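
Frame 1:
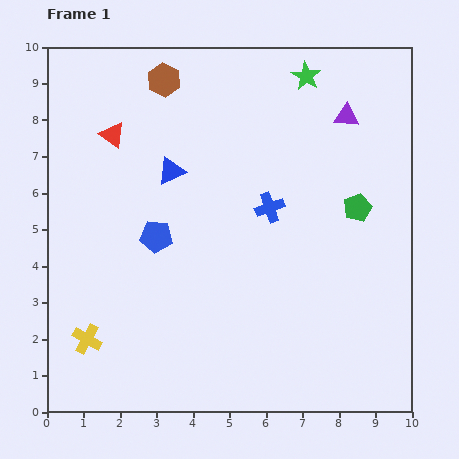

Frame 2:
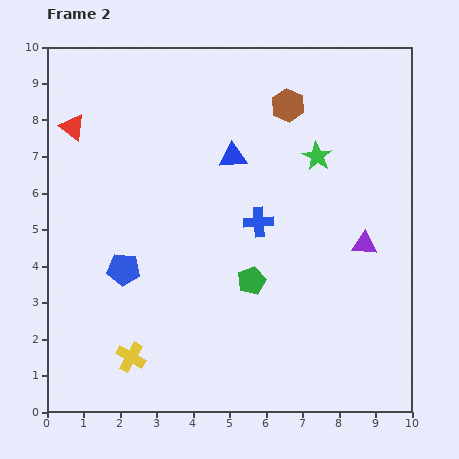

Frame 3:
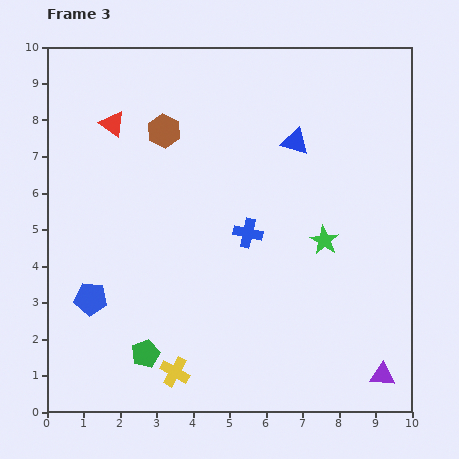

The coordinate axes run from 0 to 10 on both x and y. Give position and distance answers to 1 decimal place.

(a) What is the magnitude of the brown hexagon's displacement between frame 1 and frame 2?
3.5

The brown hexagon moved from (3.2, 9.1) to (6.6, 8.4), a distance of √(3.4² + 0.7²) ≈ 3.5.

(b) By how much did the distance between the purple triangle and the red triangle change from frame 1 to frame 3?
+3.7

Distance in frame 1: 6.4. Distance in frame 3: 10.1.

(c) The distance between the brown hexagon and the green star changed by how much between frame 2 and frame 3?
+3.7

Distance in frame 2: 1.6. Distance in frame 3: 5.3.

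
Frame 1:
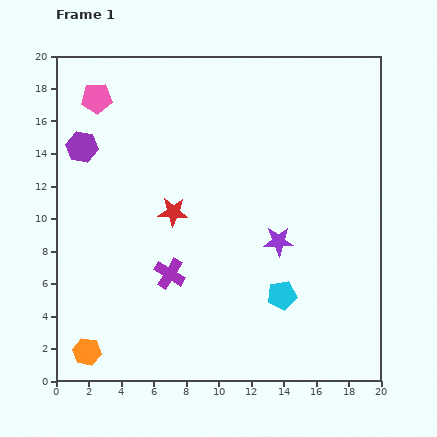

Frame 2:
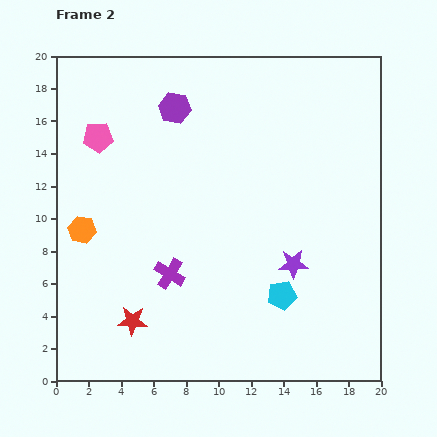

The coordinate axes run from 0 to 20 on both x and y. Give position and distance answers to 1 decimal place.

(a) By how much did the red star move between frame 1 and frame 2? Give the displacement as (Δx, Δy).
(-2.5, -6.7)

The red star was at (7.2, 10.4) in frame 1 and (4.7, 3.7) in frame 2.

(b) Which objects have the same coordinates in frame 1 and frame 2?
the purple cross, the cyan pentagon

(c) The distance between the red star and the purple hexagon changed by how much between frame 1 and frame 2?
+6.5

Distance in frame 1: 6.9. Distance in frame 2: 13.4.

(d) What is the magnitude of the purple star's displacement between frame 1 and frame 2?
1.7

The purple star moved from (13.7, 8.6) to (14.6, 7.2), a distance of √(0.9² + 1.4²) ≈ 1.7.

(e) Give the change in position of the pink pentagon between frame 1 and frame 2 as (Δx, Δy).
(0.1, -2.4)

The pink pentagon was at (2.5, 17.4) in frame 1 and (2.6, 15.0) in frame 2.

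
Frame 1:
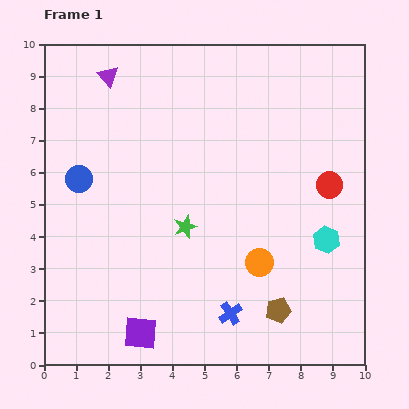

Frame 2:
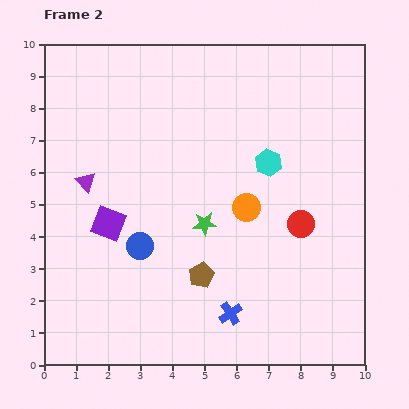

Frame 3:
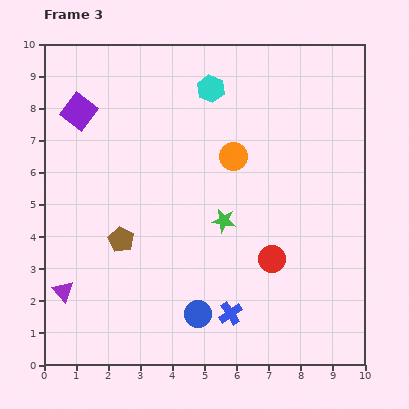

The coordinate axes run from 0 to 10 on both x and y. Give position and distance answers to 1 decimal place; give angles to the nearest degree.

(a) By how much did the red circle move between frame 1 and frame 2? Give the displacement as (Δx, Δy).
(-0.9, -1.2)

The red circle was at (8.9, 5.6) in frame 1 and (8.0, 4.4) in frame 2.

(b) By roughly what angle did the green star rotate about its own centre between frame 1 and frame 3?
30° clockwise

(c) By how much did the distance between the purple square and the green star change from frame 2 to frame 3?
+2.6

Distance in frame 2: 3.0. Distance in frame 3: 5.6.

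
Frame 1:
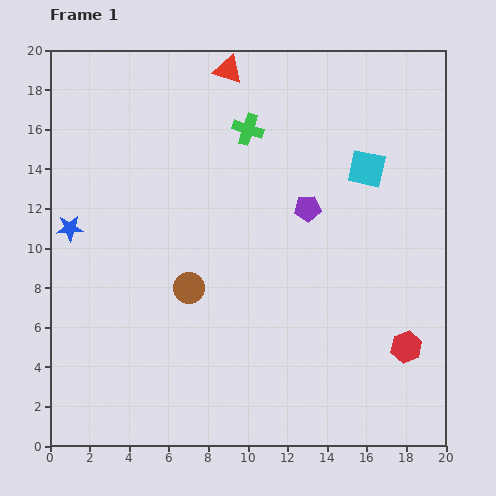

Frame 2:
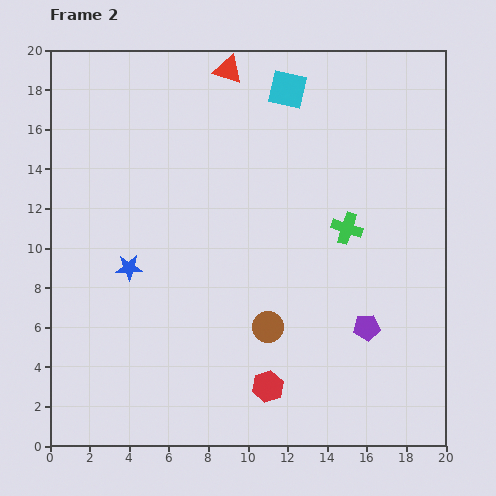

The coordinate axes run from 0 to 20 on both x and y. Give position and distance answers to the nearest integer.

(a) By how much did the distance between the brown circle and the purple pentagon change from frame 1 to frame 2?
-2

Distance in frame 1: 7. Distance in frame 2: 5.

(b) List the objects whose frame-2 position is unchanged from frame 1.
the red triangle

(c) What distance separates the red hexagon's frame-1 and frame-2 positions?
7

The red hexagon moved from (18, 5) to (11, 3), a distance of √(7² + 2²) ≈ 7.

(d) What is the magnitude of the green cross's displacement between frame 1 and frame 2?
7

The green cross moved from (10, 16) to (15, 11), a distance of √(5² + 5²) ≈ 7.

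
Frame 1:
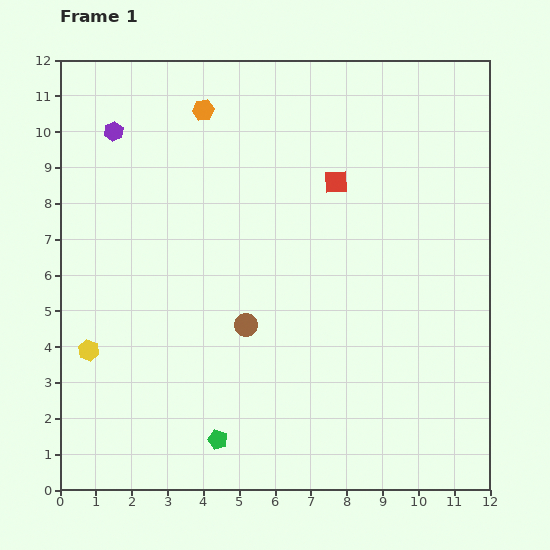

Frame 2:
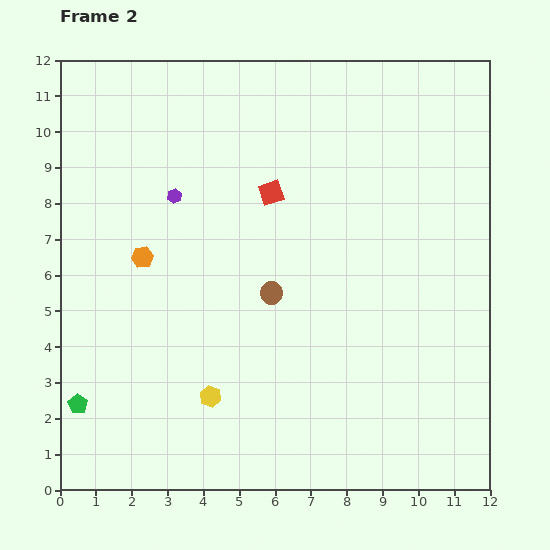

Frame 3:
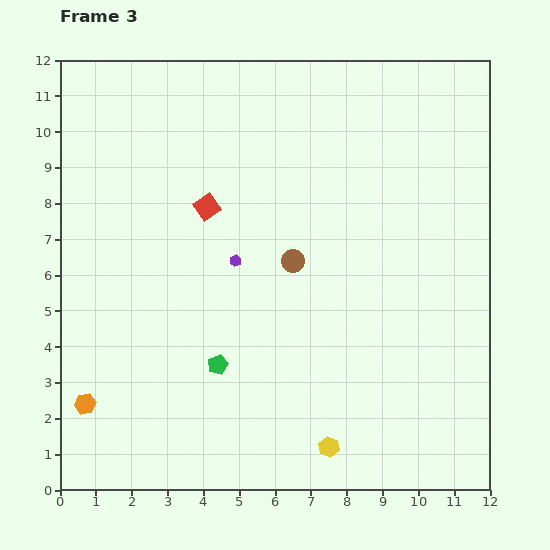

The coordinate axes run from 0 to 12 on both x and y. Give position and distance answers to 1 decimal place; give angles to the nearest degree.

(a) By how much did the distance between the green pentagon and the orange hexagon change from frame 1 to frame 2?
-4.7

Distance in frame 1: 9.2. Distance in frame 2: 4.5.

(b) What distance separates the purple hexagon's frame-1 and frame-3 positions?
5.0

The purple hexagon moved from (1.5, 10.0) to (4.9, 6.4), a distance of √(3.4² + 3.6²) ≈ 5.0.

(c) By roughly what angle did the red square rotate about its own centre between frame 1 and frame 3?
31° counter-clockwise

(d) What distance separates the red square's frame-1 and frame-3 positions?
3.7

The red square moved from (7.7, 8.6) to (4.1, 7.9), a distance of √(3.6² + 0.7²) ≈ 3.7.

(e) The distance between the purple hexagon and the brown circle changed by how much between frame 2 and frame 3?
-2.2

Distance in frame 2: 3.8. Distance in frame 3: 1.6.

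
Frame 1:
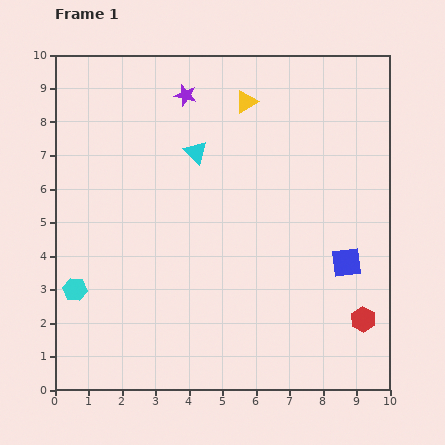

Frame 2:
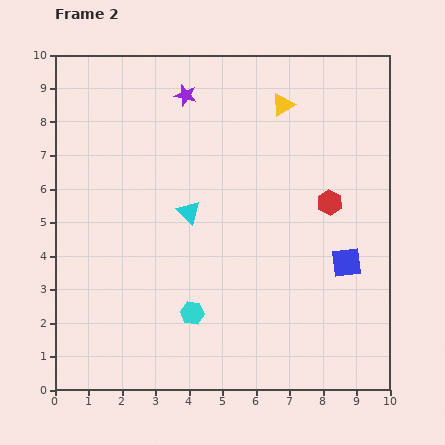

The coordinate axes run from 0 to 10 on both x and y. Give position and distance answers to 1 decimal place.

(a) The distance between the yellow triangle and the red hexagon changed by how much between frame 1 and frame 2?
-4.2

Distance in frame 1: 7.4. Distance in frame 2: 3.2.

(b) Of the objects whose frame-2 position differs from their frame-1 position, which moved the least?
the yellow triangle

(moved 1.1)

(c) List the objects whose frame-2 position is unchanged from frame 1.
the purple star, the blue square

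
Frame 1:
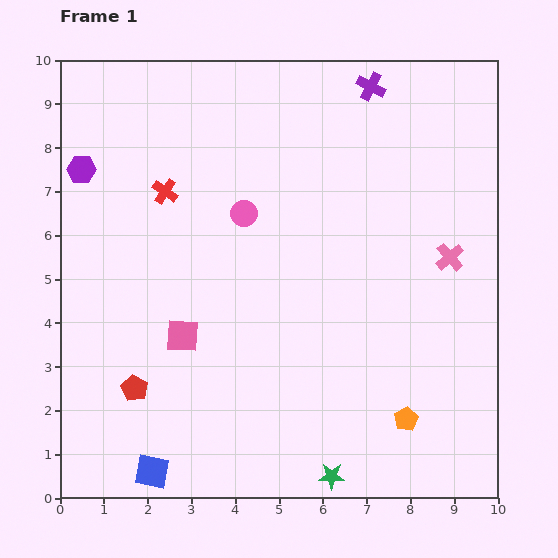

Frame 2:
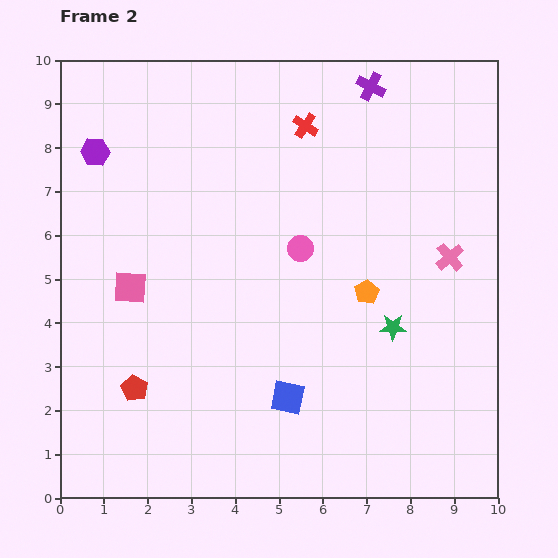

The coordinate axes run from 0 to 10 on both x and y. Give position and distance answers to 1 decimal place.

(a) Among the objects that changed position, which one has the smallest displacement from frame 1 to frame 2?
the purple hexagon

(moved 0.5)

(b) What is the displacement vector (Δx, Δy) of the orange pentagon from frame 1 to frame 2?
(-0.9, 2.9)

The orange pentagon was at (7.9, 1.8) in frame 1 and (7.0, 4.7) in frame 2.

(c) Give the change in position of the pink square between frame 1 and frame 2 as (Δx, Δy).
(-1.2, 1.1)

The pink square was at (2.8, 3.7) in frame 1 and (1.6, 4.8) in frame 2.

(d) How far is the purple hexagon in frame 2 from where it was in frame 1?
0.5

The purple hexagon moved from (0.5, 7.5) to (0.8, 7.9), a distance of √(0.3² + 0.4²) ≈ 0.5.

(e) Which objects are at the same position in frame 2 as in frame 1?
the pink cross, the red pentagon, the purple cross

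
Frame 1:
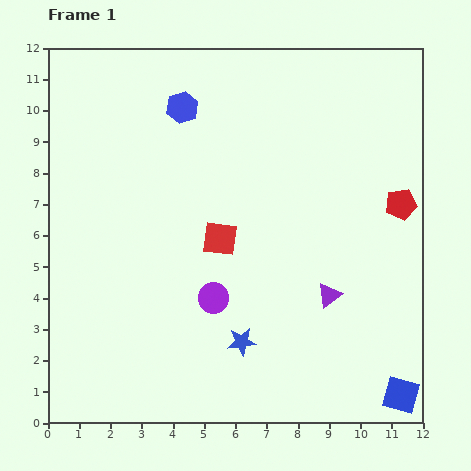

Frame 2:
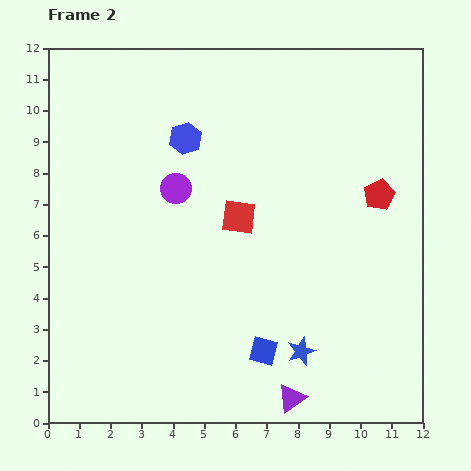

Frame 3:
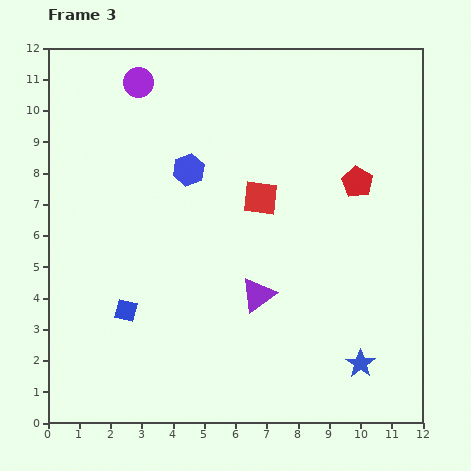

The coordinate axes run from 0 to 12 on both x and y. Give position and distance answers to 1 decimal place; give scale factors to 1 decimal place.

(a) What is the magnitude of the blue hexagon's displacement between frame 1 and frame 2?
1.0

The blue hexagon moved from (4.3, 10.1) to (4.4, 9.1), a distance of √(0.1² + 1.0²) ≈ 1.0.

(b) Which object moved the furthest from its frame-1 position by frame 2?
the blue square

(moved 4.6; next 3.7)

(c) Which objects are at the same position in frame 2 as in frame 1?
none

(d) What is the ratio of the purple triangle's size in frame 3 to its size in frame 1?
1.4×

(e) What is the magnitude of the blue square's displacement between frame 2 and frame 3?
4.6

The blue square moved from (6.9, 2.3) to (2.5, 3.6), a distance of √(4.4² + 1.3²) ≈ 4.6.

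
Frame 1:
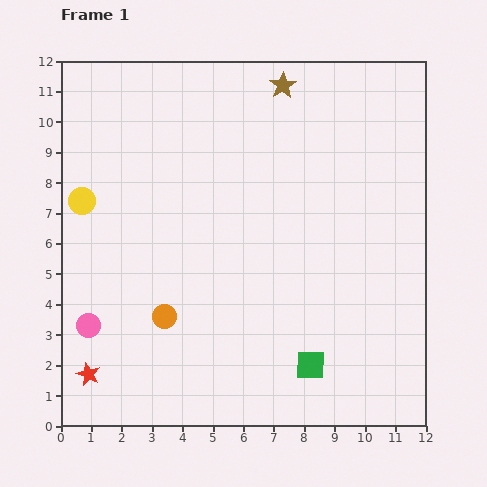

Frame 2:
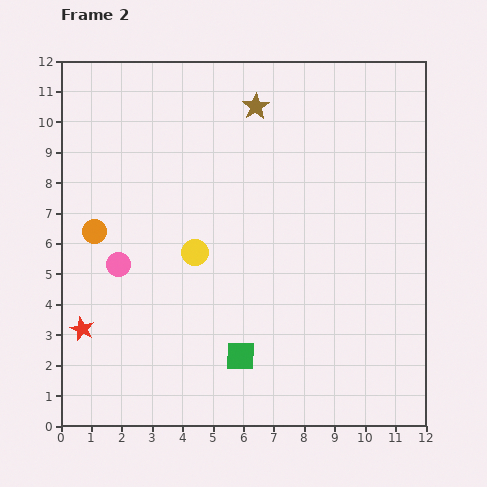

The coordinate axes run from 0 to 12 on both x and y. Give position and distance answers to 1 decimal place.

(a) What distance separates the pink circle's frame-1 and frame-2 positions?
2.2

The pink circle moved from (0.9, 3.3) to (1.9, 5.3), a distance of √(1.0² + 2.0²) ≈ 2.2.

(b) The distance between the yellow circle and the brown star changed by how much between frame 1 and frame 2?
-2.4

Distance in frame 1: 7.6. Distance in frame 2: 5.2.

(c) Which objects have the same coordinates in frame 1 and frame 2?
none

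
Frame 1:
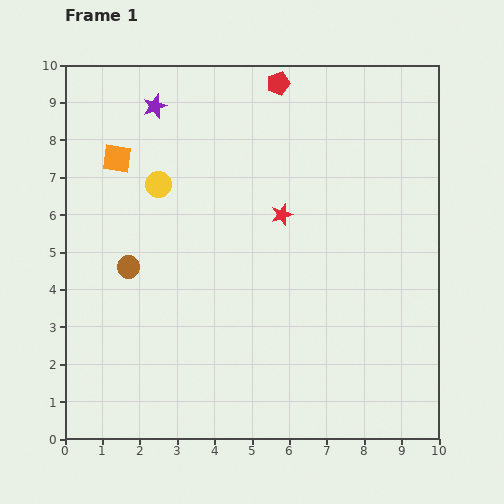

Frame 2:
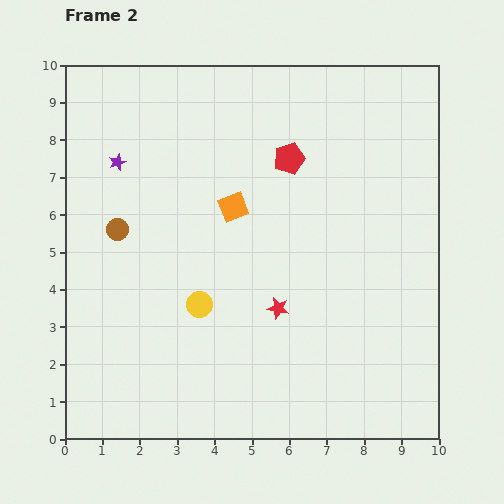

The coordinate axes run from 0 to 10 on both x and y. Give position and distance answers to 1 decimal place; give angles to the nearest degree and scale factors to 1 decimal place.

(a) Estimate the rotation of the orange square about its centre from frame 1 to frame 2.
29° counter-clockwise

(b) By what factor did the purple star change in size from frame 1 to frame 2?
0.7×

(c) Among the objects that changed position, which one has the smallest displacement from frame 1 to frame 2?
the brown circle

(moved 1.0)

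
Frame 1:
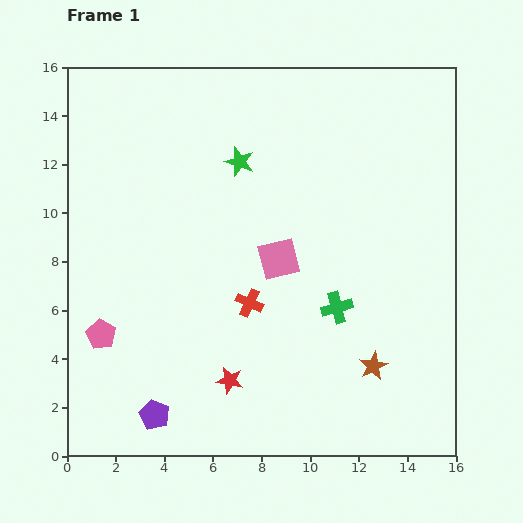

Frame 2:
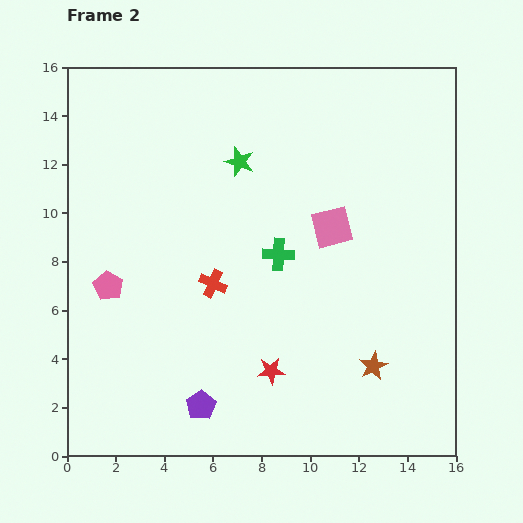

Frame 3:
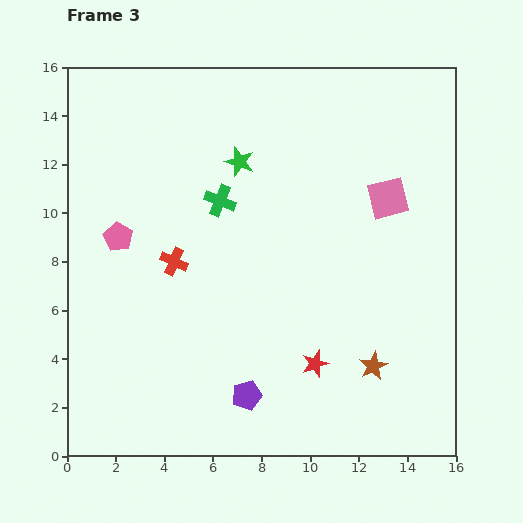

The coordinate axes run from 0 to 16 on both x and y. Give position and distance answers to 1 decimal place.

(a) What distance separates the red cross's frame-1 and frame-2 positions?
1.7

The red cross moved from (7.5, 6.3) to (6.0, 7.1), a distance of √(1.5² + 0.8²) ≈ 1.7.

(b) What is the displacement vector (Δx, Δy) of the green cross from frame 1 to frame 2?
(-2.4, 2.2)

The green cross was at (11.1, 6.1) in frame 1 and (8.7, 8.3) in frame 2.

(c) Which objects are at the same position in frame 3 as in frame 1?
the brown star, the green star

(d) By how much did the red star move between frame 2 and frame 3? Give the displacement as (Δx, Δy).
(1.8, 0.3)

The red star was at (8.4, 3.5) in frame 2 and (10.2, 3.8) in frame 3.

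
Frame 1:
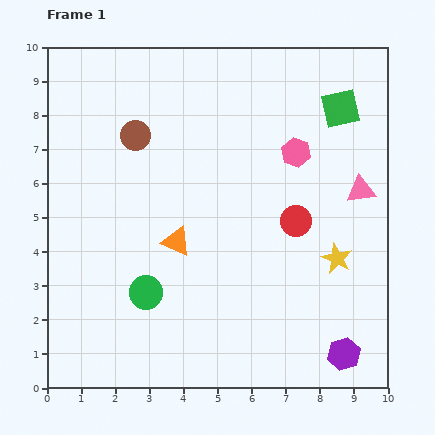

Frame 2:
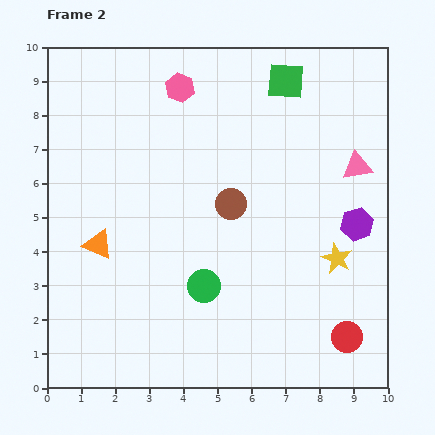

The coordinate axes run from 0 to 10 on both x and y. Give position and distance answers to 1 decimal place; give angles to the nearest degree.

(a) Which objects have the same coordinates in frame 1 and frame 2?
the yellow star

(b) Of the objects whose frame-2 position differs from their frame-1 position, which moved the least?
the pink triangle

(moved 0.7)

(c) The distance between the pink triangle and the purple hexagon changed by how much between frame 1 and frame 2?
-3.1

Distance in frame 1: 4.8. Distance in frame 2: 1.7.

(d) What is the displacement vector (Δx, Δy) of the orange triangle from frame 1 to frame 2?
(-2.3, -0.1)

The orange triangle was at (3.8, 4.3) in frame 1 and (1.5, 4.2) in frame 2.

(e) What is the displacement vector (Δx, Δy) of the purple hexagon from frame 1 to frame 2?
(0.4, 3.8)

The purple hexagon was at (8.7, 1.0) in frame 1 and (9.1, 4.8) in frame 2.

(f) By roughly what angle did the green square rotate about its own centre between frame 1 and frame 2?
17° clockwise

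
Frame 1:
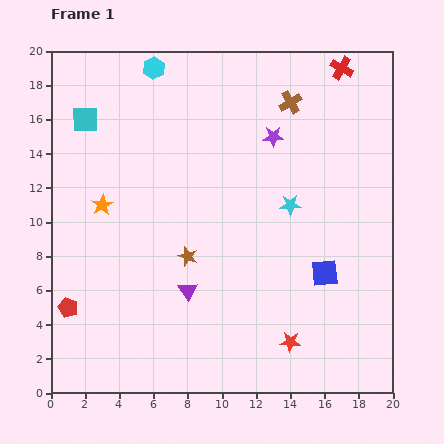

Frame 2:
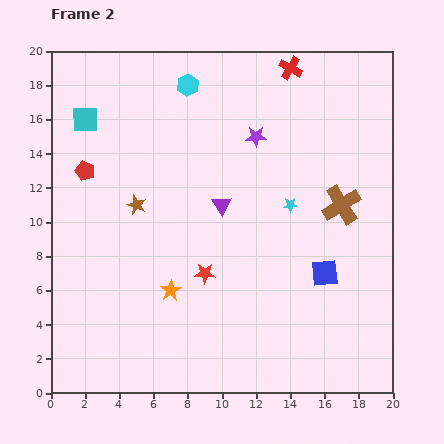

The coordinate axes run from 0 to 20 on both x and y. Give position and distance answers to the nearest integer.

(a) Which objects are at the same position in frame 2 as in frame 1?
the blue square, the cyan square, the cyan star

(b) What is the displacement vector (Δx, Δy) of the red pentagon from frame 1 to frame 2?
(1, 8)

The red pentagon was at (1, 5) in frame 1 and (2, 13) in frame 2.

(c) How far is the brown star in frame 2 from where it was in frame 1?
4

The brown star moved from (8, 8) to (5, 11), a distance of √(3² + 3²) ≈ 4.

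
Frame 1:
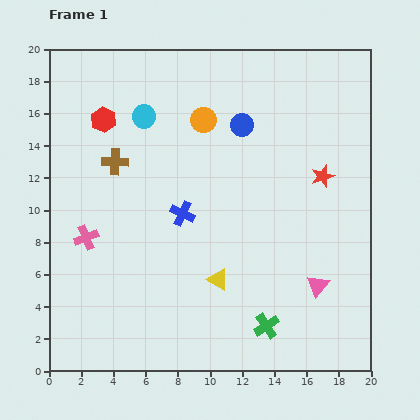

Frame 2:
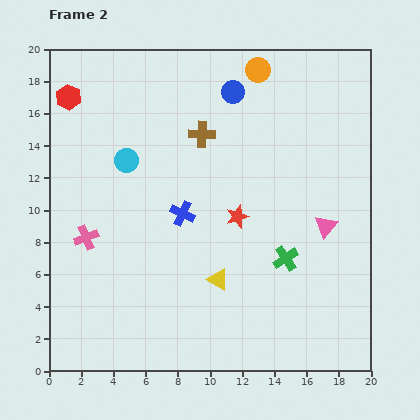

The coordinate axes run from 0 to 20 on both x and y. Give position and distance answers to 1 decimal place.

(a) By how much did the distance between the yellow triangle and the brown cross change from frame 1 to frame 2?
-0.6

Distance in frame 1: 9.7. Distance in frame 2: 9.1.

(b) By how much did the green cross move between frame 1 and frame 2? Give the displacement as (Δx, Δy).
(1.2, 4.2)

The green cross was at (13.5, 2.8) in frame 1 and (14.7, 7.0) in frame 2.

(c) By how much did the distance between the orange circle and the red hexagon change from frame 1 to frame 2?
+5.7

Distance in frame 1: 6.2. Distance in frame 2: 11.9.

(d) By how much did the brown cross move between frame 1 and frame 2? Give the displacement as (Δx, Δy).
(5.4, 1.7)

The brown cross was at (4.1, 13.0) in frame 1 and (9.5, 14.7) in frame 2.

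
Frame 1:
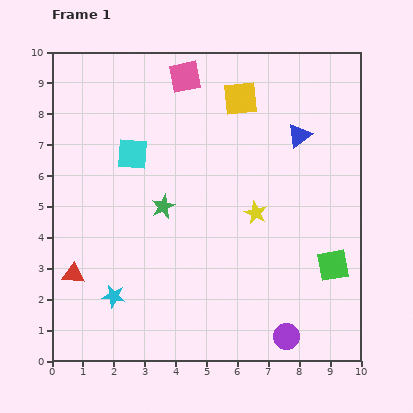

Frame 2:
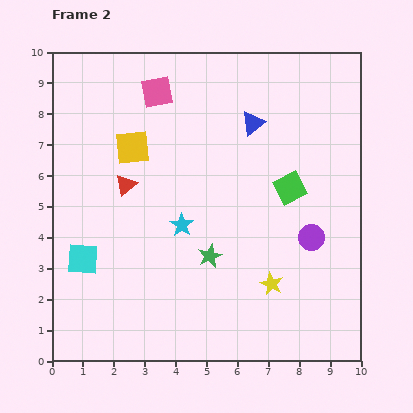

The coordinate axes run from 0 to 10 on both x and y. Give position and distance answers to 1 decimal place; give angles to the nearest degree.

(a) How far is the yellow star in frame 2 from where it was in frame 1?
2.4

The yellow star moved from (6.6, 4.8) to (7.1, 2.5), a distance of √(0.5² + 2.3²) ≈ 2.4.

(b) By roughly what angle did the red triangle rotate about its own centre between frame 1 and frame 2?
47° counter-clockwise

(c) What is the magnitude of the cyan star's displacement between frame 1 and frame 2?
3.2

The cyan star moved from (2.0, 2.1) to (4.2, 4.4), a distance of √(2.2² + 2.3²) ≈ 3.2.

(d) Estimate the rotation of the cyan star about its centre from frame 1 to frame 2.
25° clockwise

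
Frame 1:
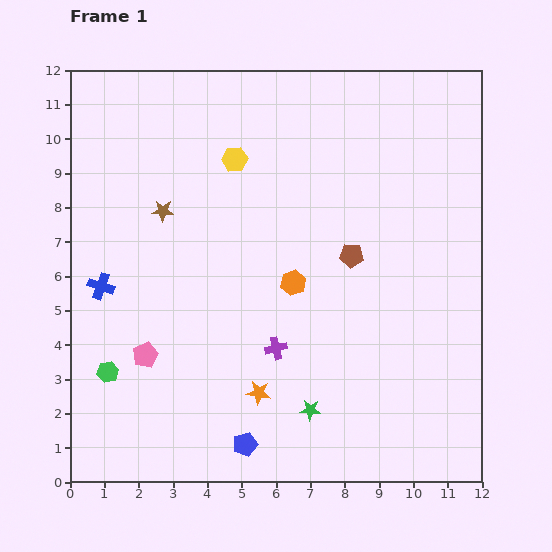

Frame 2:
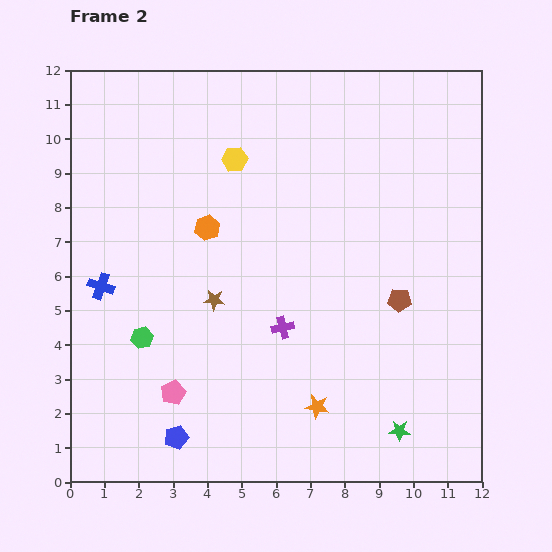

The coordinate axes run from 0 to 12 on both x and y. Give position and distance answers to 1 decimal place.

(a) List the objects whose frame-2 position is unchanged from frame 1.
the yellow hexagon, the blue cross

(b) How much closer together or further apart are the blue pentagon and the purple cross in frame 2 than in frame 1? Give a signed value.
+1.6

Distance in frame 1: 2.9. Distance in frame 2: 4.5.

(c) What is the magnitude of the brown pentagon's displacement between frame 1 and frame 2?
1.9

The brown pentagon moved from (8.2, 6.6) to (9.6, 5.3), a distance of √(1.4² + 1.3²) ≈ 1.9.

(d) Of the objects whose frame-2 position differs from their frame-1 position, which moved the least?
the purple cross

(moved 0.6)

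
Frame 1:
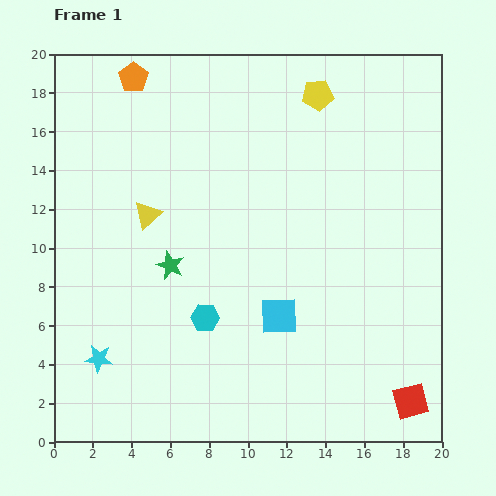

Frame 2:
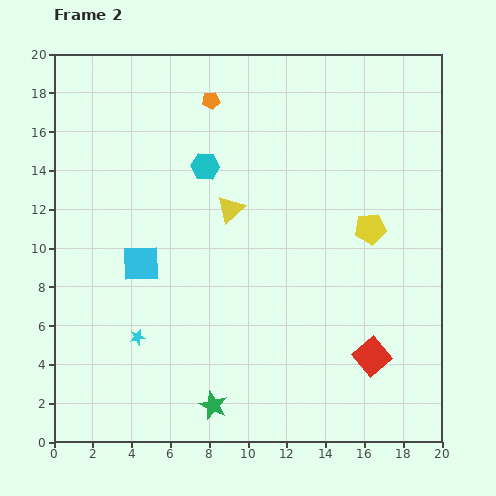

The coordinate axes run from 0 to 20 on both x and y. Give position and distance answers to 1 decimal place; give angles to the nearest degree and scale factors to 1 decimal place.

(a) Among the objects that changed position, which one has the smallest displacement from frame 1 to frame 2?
the cyan star

(moved 2.3)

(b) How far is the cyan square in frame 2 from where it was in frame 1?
7.6

The cyan square moved from (11.6, 6.5) to (4.5, 9.2), a distance of √(7.1² + 2.7²) ≈ 7.6.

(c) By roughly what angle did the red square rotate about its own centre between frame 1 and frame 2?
26° counter-clockwise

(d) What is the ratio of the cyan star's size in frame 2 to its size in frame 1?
0.6×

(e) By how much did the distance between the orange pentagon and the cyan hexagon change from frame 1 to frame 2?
-9.5

Distance in frame 1: 12.9. Distance in frame 2: 3.4.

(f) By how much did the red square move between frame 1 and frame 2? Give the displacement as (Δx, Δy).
(-2.0, 2.3)

The red square was at (18.4, 2.1) in frame 1 and (16.4, 4.4) in frame 2.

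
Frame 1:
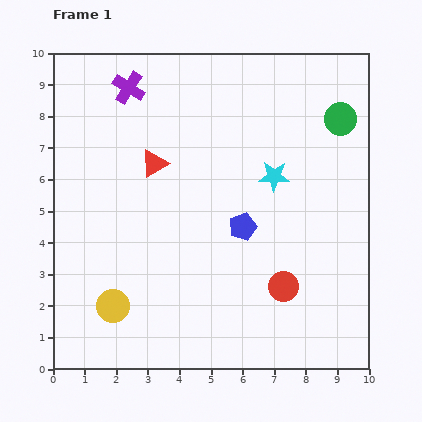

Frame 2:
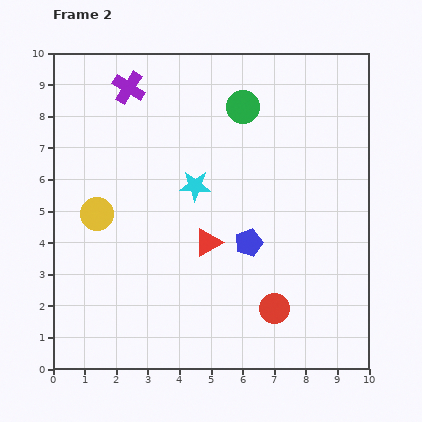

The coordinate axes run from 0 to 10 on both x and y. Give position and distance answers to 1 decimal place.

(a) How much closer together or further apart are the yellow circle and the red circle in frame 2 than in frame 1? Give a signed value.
+1.0

Distance in frame 1: 5.4. Distance in frame 2: 6.4.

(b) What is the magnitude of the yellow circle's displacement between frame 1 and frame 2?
2.9

The yellow circle moved from (1.9, 2.0) to (1.4, 4.9), a distance of √(0.5² + 2.9²) ≈ 2.9.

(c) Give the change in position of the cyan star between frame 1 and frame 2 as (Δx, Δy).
(-2.5, -0.3)

The cyan star was at (7.0, 6.1) in frame 1 and (4.5, 5.8) in frame 2.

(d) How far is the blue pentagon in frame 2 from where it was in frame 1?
0.5

The blue pentagon moved from (6.0, 4.5) to (6.2, 4.0), a distance of √(0.2² + 0.5²) ≈ 0.5.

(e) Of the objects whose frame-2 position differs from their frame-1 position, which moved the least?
the blue pentagon

(moved 0.5)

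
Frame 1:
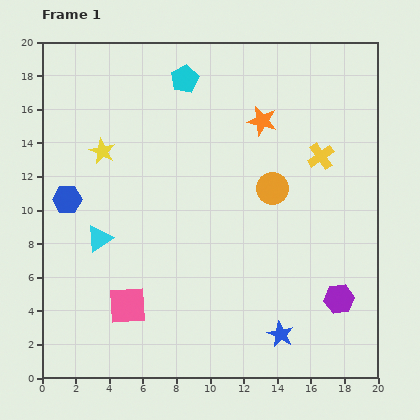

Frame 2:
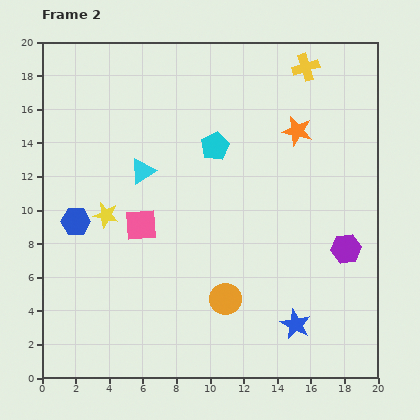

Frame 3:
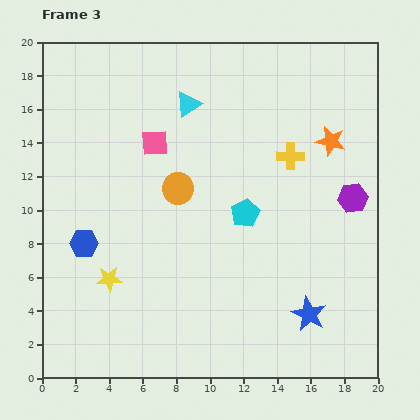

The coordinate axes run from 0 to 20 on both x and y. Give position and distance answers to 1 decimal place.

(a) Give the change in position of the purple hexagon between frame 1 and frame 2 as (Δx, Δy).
(0.4, 3.0)

The purple hexagon was at (17.7, 4.7) in frame 1 and (18.1, 7.7) in frame 2.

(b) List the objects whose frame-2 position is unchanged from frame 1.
none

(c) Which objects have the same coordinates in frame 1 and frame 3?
none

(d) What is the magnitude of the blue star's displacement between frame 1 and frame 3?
2.1

The blue star moved from (14.2, 2.6) to (15.9, 3.8), a distance of √(1.7² + 1.2²) ≈ 2.1.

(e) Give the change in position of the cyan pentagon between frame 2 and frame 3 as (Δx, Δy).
(1.8, -4.0)

The cyan pentagon was at (10.3, 13.8) in frame 2 and (12.1, 9.8) in frame 3.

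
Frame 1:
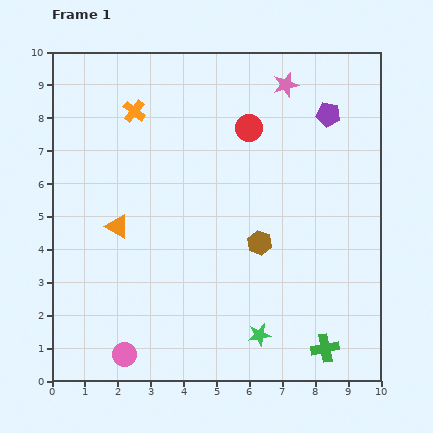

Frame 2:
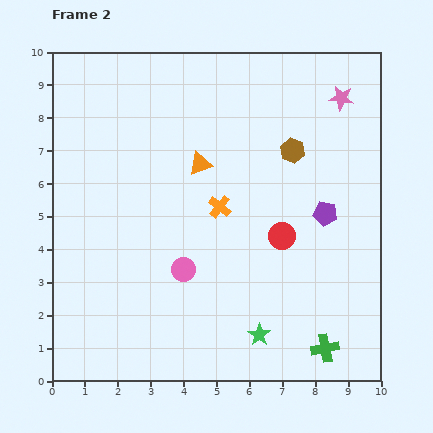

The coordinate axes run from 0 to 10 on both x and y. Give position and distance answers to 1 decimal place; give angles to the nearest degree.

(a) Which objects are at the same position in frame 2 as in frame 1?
the green cross, the green star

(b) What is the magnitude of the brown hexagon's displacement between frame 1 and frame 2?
3.0

The brown hexagon moved from (6.3, 4.2) to (7.3, 7.0), a distance of √(1.0² + 2.8²) ≈ 3.0.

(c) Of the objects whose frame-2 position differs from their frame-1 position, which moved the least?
the pink star

(moved 1.7)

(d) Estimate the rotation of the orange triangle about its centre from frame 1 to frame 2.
50° counter-clockwise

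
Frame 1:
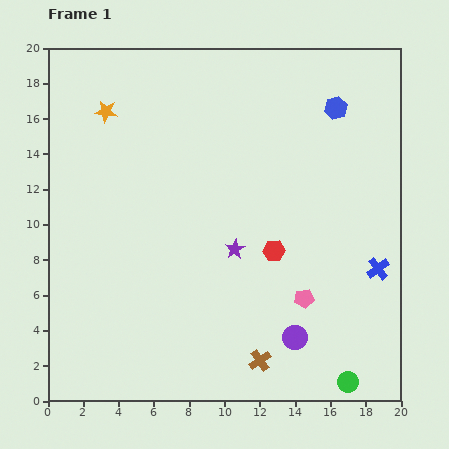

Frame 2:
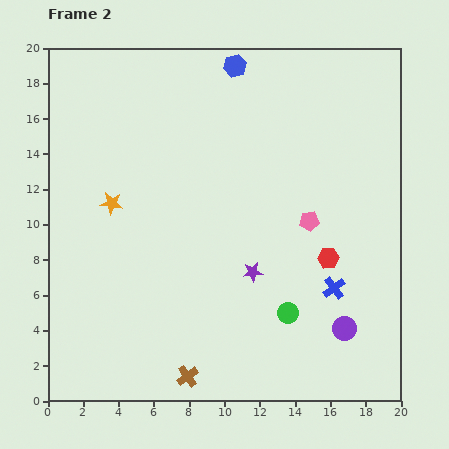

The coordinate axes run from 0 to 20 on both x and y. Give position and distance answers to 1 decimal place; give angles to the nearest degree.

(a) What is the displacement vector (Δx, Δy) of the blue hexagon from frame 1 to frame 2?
(-5.7, 2.4)

The blue hexagon was at (16.3, 16.6) in frame 1 and (10.6, 19.0) in frame 2.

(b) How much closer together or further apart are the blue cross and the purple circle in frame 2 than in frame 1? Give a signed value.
-3.7

Distance in frame 1: 6.1. Distance in frame 2: 2.4.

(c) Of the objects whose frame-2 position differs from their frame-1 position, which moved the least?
the purple star

(moved 1.6)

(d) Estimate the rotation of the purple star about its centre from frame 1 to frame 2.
24° clockwise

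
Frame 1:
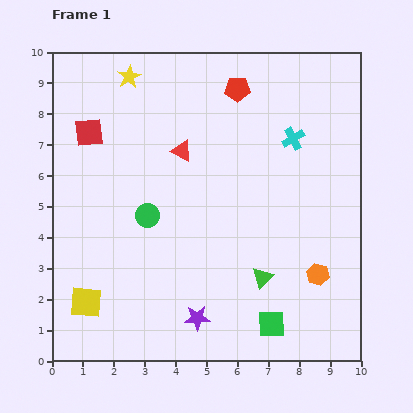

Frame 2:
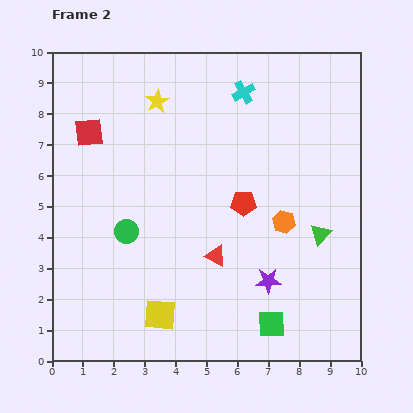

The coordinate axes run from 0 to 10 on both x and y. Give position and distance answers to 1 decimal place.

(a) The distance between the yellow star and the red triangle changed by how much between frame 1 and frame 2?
+2.4

Distance in frame 1: 2.9. Distance in frame 2: 5.3.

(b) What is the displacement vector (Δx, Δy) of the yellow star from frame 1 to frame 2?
(0.9, -0.8)

The yellow star was at (2.5, 9.2) in frame 1 and (3.4, 8.4) in frame 2.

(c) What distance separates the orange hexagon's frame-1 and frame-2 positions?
2.0

The orange hexagon moved from (8.6, 2.8) to (7.5, 4.5), a distance of √(1.1² + 1.7²) ≈ 2.0.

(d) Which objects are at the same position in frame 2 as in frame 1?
the green square, the red square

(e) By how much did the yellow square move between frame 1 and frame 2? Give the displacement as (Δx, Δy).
(2.4, -0.4)

The yellow square was at (1.1, 1.9) in frame 1 and (3.5, 1.5) in frame 2.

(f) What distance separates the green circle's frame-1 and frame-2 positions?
0.9

The green circle moved from (3.1, 4.7) to (2.4, 4.2), a distance of √(0.7² + 0.5²) ≈ 0.9.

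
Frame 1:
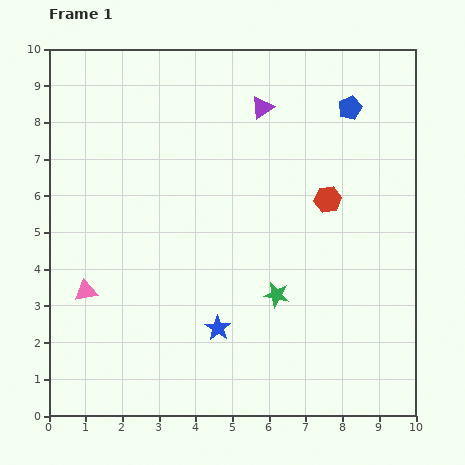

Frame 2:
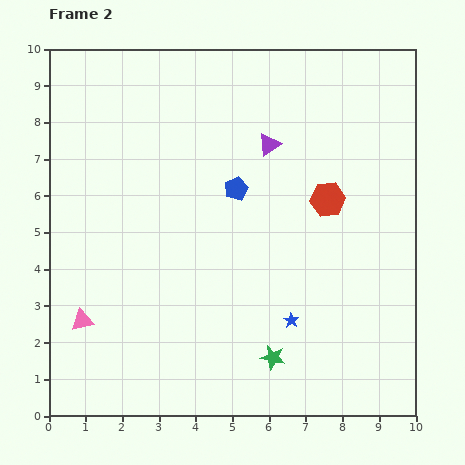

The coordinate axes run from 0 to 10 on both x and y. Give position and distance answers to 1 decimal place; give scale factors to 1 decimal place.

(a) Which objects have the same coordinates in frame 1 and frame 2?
the red hexagon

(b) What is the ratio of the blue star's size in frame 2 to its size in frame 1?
0.6×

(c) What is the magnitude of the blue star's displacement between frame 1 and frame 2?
2.0

The blue star moved from (4.6, 2.4) to (6.6, 2.6), a distance of √(2.0² + 0.2²) ≈ 2.0.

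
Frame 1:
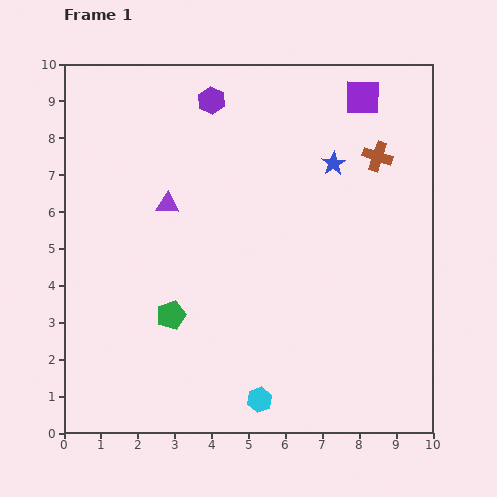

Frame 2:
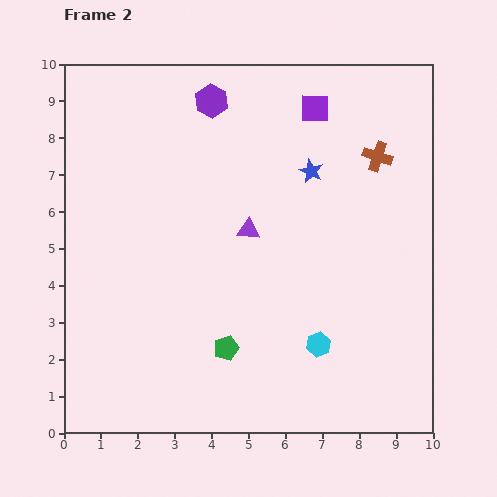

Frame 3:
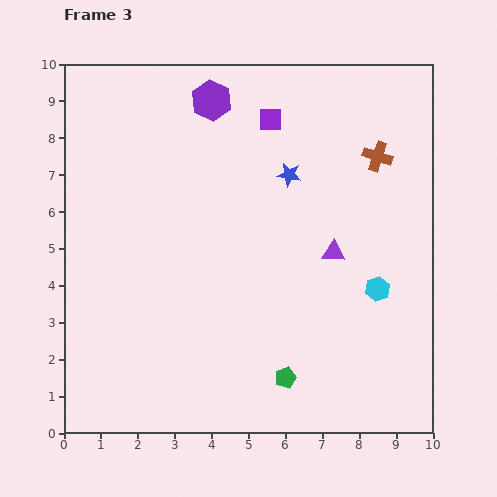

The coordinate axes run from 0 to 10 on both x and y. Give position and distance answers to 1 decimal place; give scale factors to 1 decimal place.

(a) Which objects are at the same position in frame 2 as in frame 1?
the purple hexagon, the brown cross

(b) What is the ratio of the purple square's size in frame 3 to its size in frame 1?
0.7×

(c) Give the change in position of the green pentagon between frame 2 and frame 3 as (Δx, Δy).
(1.6, -0.8)

The green pentagon was at (4.4, 2.3) in frame 2 and (6.0, 1.5) in frame 3.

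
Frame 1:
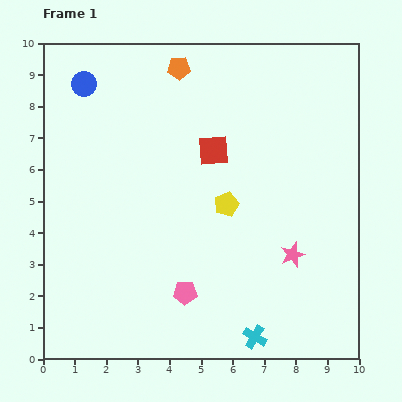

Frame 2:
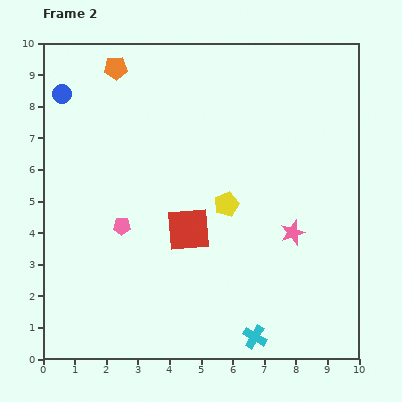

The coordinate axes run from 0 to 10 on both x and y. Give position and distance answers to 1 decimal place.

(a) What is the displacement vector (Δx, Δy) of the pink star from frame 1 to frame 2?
(0.0, 0.7)

The pink star was at (7.9, 3.3) in frame 1 and (7.9, 4.0) in frame 2.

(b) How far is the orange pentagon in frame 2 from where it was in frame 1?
2.0

The orange pentagon moved from (4.3, 9.2) to (2.3, 9.2), a distance of √(2.0² + 0.0²) ≈ 2.0.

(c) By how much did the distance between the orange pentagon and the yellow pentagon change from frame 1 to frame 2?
+0.9

Distance in frame 1: 4.6. Distance in frame 2: 5.5.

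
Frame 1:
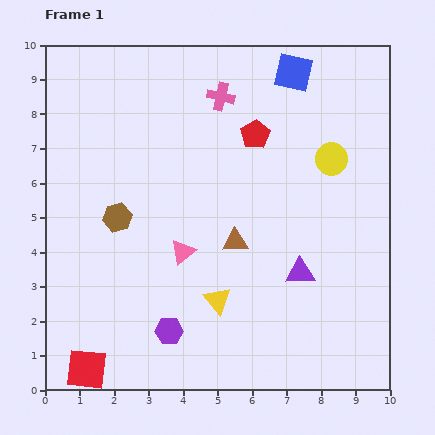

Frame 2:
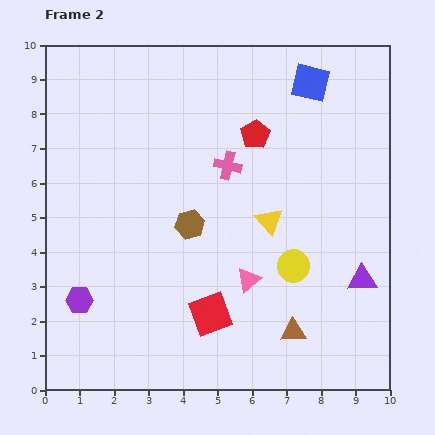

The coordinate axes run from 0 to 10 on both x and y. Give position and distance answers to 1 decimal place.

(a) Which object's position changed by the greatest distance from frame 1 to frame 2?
the red square

(moved 3.9; next 3.3)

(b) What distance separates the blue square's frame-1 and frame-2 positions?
0.6

The blue square moved from (7.2, 9.2) to (7.7, 8.9), a distance of √(0.5² + 0.3²) ≈ 0.6.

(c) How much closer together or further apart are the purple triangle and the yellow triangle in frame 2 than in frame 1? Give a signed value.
+0.7

Distance in frame 1: 2.5. Distance in frame 2: 3.2.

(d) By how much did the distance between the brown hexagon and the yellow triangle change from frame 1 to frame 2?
-1.5

Distance in frame 1: 3.8. Distance in frame 2: 2.3.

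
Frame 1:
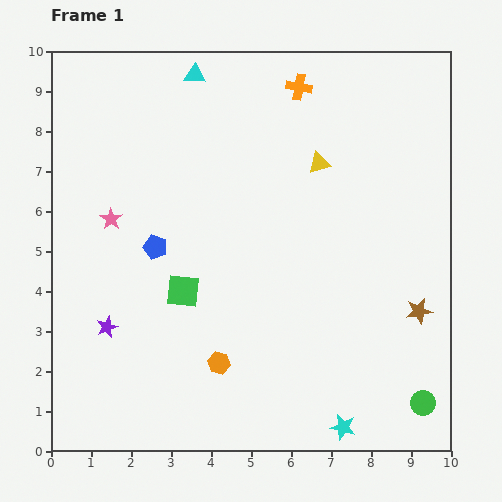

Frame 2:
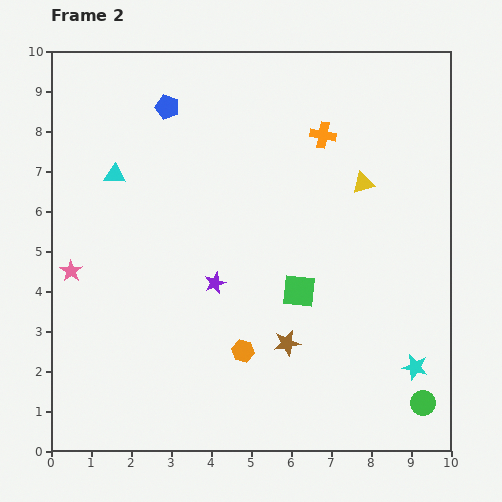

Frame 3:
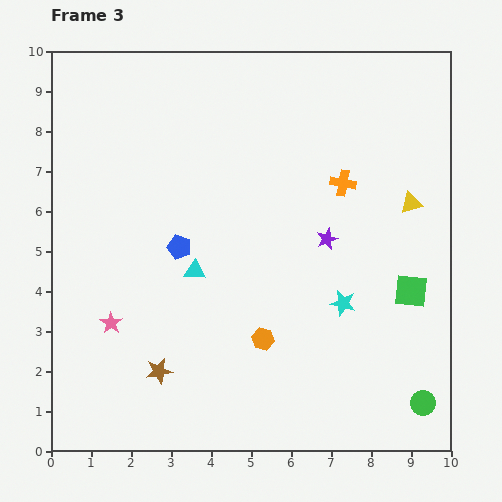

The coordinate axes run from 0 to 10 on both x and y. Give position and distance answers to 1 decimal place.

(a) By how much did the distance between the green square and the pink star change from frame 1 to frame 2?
+3.2

Distance in frame 1: 2.5. Distance in frame 2: 5.7.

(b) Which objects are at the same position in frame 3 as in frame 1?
the green circle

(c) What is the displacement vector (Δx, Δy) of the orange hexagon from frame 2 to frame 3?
(0.5, 0.3)

The orange hexagon was at (4.8, 2.5) in frame 2 and (5.3, 2.8) in frame 3.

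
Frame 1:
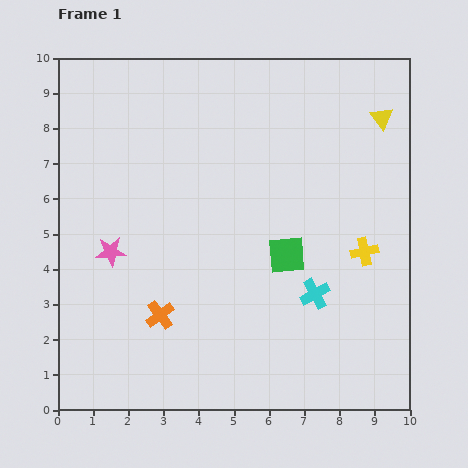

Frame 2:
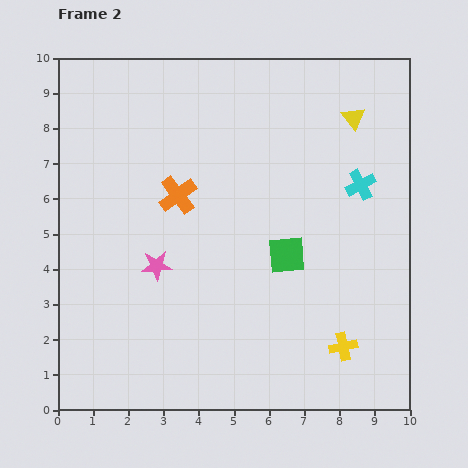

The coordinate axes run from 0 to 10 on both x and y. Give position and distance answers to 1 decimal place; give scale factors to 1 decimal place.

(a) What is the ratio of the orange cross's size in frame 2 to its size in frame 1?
1.3×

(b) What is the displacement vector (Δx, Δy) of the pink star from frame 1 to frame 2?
(1.3, -0.4)

The pink star was at (1.5, 4.5) in frame 1 and (2.8, 4.1) in frame 2.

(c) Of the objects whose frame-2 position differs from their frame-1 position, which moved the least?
the yellow triangle

(moved 0.8)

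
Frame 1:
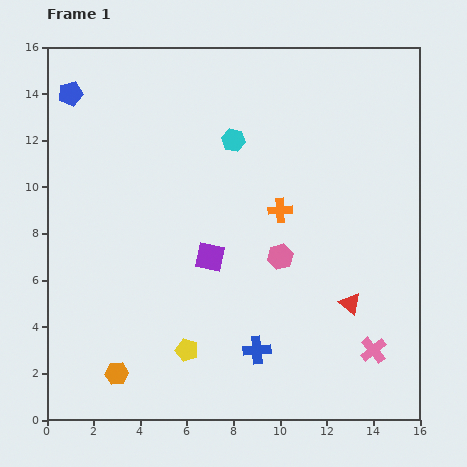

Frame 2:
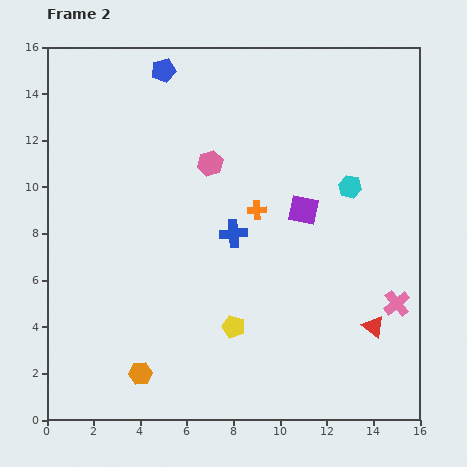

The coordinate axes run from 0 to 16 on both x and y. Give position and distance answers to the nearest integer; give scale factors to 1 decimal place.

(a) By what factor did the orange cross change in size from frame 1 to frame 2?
0.8×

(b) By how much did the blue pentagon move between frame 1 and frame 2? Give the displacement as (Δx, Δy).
(4, 1)

The blue pentagon was at (1, 14) in frame 1 and (5, 15) in frame 2.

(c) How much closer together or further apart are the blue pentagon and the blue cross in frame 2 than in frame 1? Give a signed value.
-6

Distance in frame 1: 14. Distance in frame 2: 8.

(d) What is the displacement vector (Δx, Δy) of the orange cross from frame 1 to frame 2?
(-1, 0)

The orange cross was at (10, 9) in frame 1 and (9, 9) in frame 2.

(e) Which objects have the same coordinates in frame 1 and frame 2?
none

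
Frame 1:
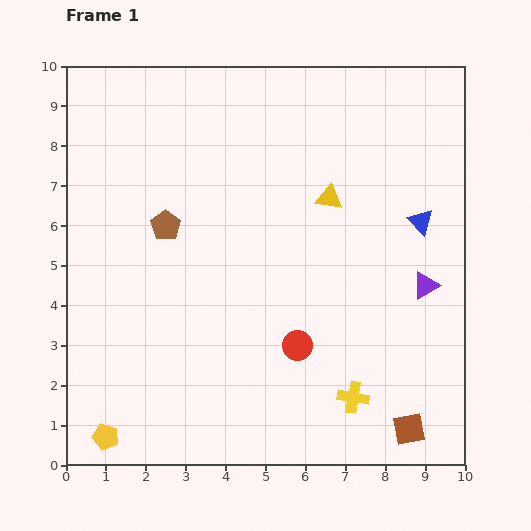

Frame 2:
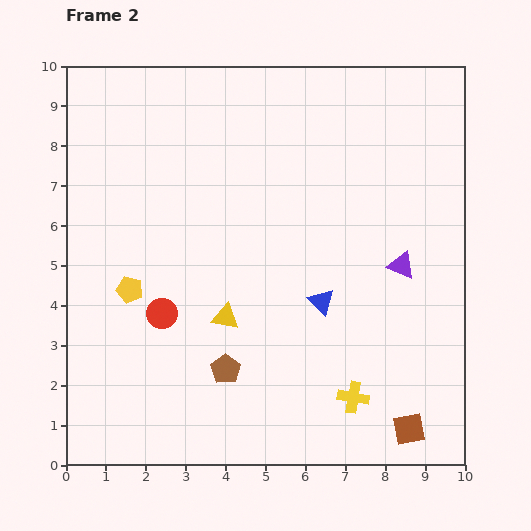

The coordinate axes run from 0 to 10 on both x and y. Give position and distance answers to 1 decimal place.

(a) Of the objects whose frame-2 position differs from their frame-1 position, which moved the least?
the purple triangle

(moved 0.8)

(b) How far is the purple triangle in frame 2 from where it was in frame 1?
0.8

The purple triangle moved from (9.0, 4.5) to (8.4, 5.0), a distance of √(0.6² + 0.5²) ≈ 0.8.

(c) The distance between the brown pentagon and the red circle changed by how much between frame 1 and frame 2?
-2.4

Distance in frame 1: 4.5. Distance in frame 2: 2.1.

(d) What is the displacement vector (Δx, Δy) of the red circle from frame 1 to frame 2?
(-3.4, 0.8)

The red circle was at (5.8, 3.0) in frame 1 and (2.4, 3.8) in frame 2.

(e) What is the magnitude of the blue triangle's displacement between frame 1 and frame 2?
3.2

The blue triangle moved from (8.9, 6.1) to (6.4, 4.1), a distance of √(2.5² + 2.0²) ≈ 3.2.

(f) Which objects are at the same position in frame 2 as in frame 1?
the yellow cross, the brown square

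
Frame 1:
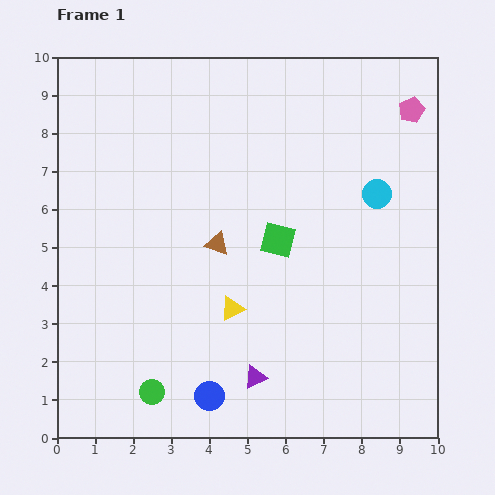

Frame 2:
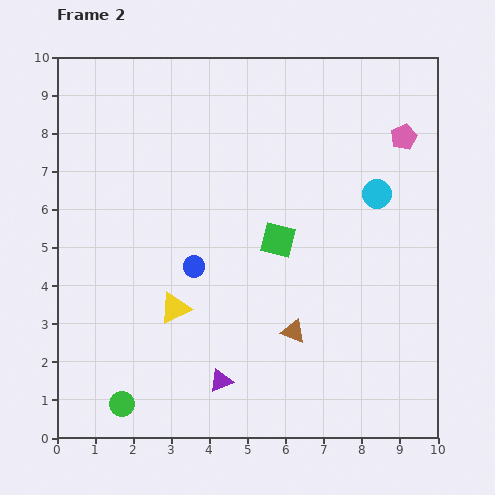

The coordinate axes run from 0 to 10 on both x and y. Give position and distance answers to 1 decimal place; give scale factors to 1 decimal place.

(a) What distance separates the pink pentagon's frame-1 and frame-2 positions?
0.7

The pink pentagon moved from (9.3, 8.6) to (9.1, 7.9), a distance of √(0.2² + 0.7²) ≈ 0.7.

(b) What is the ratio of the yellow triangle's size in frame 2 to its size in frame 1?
1.3×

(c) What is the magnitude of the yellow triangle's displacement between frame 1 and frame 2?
1.5

The yellow triangle moved from (4.6, 3.4) to (3.1, 3.4), a distance of √(1.5² + 0.0²) ≈ 1.5.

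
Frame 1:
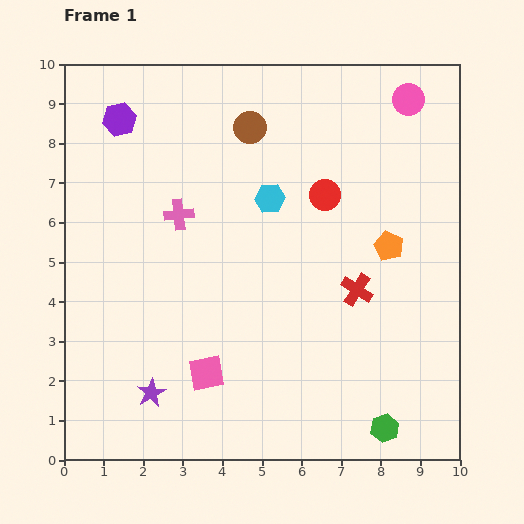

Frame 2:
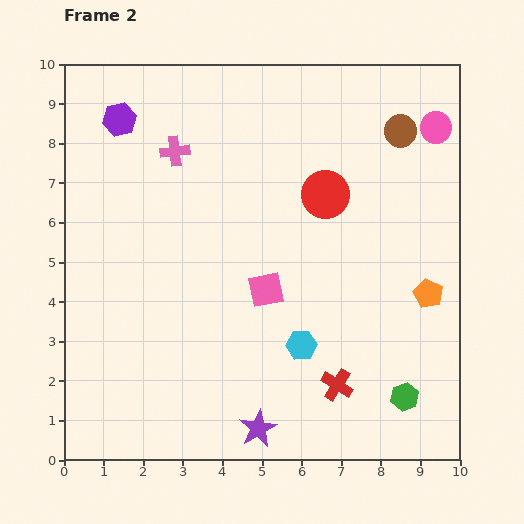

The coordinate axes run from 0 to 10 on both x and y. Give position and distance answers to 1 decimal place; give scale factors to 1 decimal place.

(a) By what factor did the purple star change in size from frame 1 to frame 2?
1.3×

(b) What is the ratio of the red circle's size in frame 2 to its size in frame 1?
1.6×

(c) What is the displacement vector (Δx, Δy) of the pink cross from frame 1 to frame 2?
(-0.1, 1.6)

The pink cross was at (2.9, 6.2) in frame 1 and (2.8, 7.8) in frame 2.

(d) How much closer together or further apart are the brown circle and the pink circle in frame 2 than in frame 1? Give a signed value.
-3.2

Distance in frame 1: 4.1. Distance in frame 2: 0.9.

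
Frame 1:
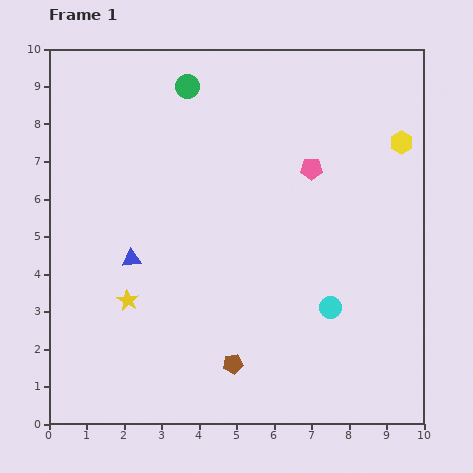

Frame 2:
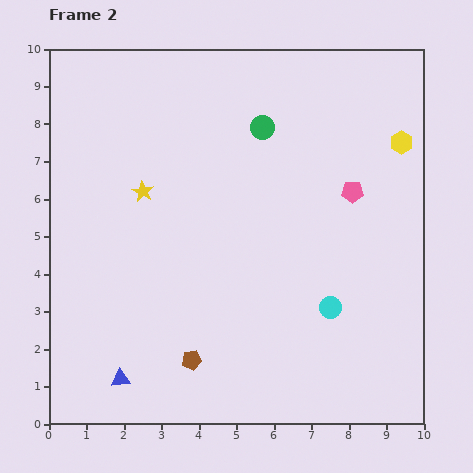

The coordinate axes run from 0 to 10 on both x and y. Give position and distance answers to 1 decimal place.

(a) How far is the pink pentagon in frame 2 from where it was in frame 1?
1.3

The pink pentagon moved from (7.0, 6.8) to (8.1, 6.2), a distance of √(1.1² + 0.6²) ≈ 1.3.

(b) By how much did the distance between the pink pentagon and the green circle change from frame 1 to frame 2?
-1.1

Distance in frame 1: 4.0. Distance in frame 2: 2.9.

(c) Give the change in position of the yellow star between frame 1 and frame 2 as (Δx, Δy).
(0.4, 2.9)

The yellow star was at (2.1, 3.3) in frame 1 and (2.5, 6.2) in frame 2.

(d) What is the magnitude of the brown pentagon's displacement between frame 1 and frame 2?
1.1

The brown pentagon moved from (4.9, 1.6) to (3.8, 1.7), a distance of √(1.1² + 0.1²) ≈ 1.1.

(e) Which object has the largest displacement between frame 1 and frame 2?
the blue triangle

(moved 3.2; next 2.9)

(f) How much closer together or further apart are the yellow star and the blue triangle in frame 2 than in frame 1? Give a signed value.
+3.9

Distance in frame 1: 1.1. Distance in frame 2: 5.0.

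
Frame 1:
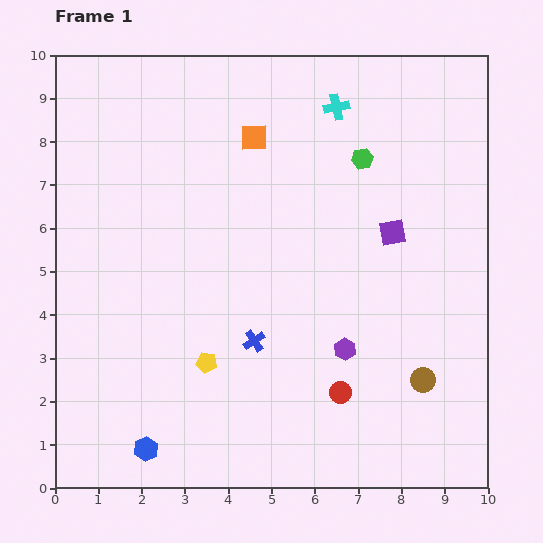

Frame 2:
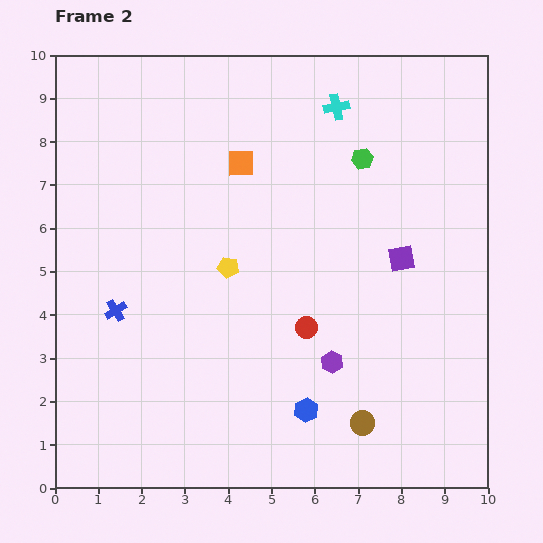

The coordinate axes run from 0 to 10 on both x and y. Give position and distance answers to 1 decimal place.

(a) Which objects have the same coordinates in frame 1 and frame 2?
the cyan cross, the green hexagon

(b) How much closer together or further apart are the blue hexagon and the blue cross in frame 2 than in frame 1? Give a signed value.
+1.5

Distance in frame 1: 3.5. Distance in frame 2: 5.0.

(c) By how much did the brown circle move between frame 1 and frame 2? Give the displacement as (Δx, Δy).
(-1.4, -1.0)

The brown circle was at (8.5, 2.5) in frame 1 and (7.1, 1.5) in frame 2.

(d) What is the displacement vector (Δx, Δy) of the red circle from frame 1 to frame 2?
(-0.8, 1.5)

The red circle was at (6.6, 2.2) in frame 1 and (5.8, 3.7) in frame 2.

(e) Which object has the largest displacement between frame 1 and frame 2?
the blue hexagon

(moved 3.8; next 3.3)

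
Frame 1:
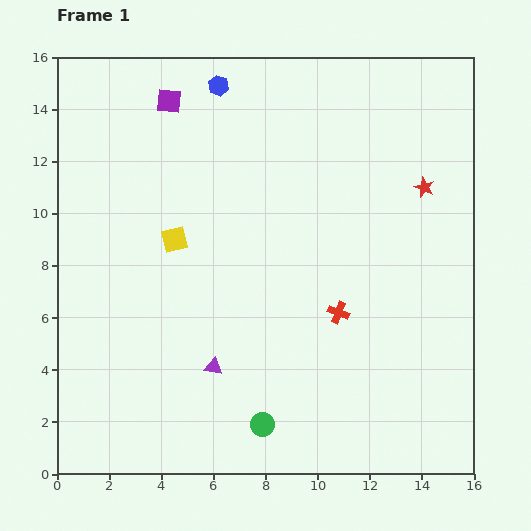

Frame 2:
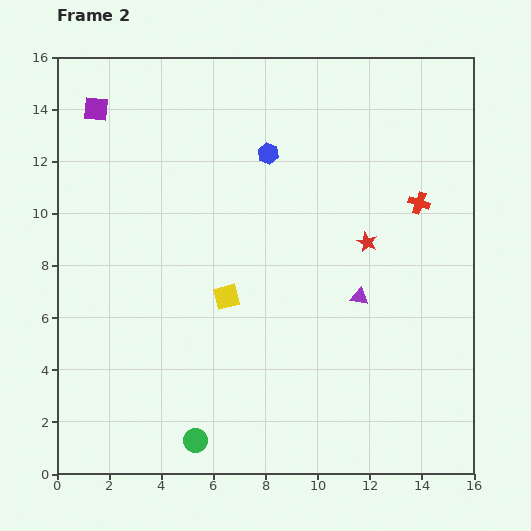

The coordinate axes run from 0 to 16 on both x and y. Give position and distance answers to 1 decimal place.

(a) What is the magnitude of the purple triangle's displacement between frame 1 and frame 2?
6.2

The purple triangle moved from (6.0, 4.1) to (11.6, 6.8), a distance of √(5.6² + 2.7²) ≈ 6.2.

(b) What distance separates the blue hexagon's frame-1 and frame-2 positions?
3.2

The blue hexagon moved from (6.2, 14.9) to (8.1, 12.3), a distance of √(1.9² + 2.6²) ≈ 3.2.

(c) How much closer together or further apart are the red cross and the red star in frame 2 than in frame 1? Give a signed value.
-3.3

Distance in frame 1: 5.8. Distance in frame 2: 2.5.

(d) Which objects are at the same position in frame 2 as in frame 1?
none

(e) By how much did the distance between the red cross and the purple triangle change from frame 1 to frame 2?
-0.9

Distance in frame 1: 5.2. Distance in frame 2: 4.3.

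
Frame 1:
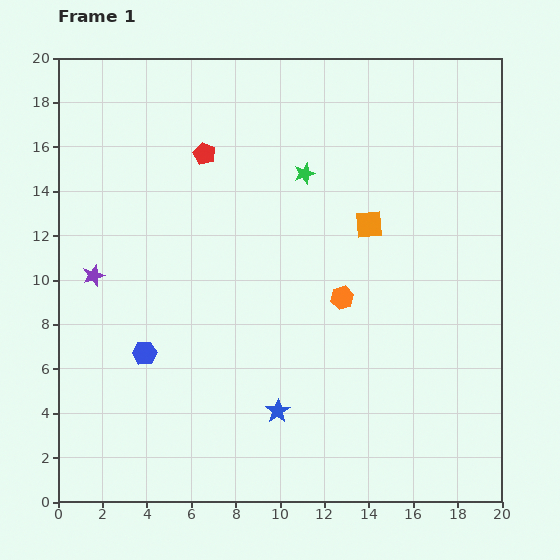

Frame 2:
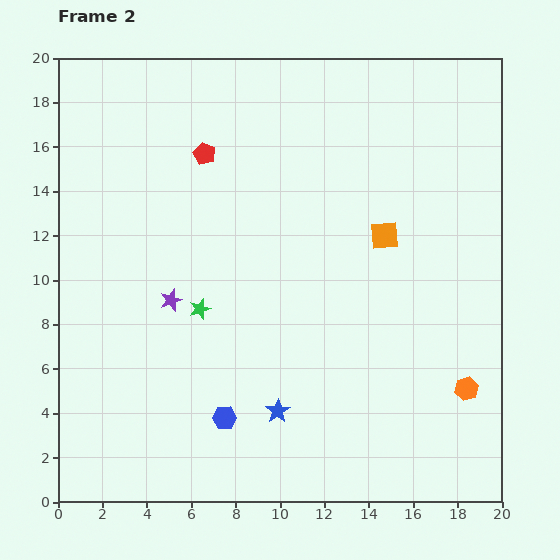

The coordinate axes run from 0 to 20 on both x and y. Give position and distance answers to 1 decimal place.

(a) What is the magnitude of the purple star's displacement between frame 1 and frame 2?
3.7

The purple star moved from (1.6, 10.2) to (5.1, 9.1), a distance of √(3.5² + 1.1²) ≈ 3.7.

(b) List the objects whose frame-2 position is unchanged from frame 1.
the red pentagon, the blue star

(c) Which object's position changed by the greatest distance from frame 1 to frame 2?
the green star

(moved 7.7; next 6.9)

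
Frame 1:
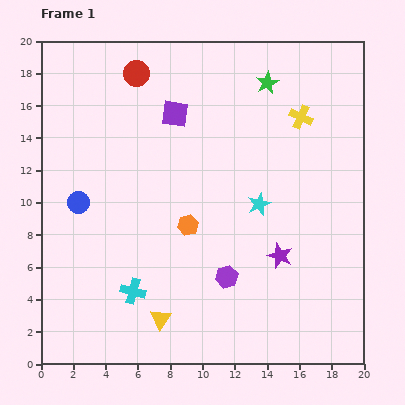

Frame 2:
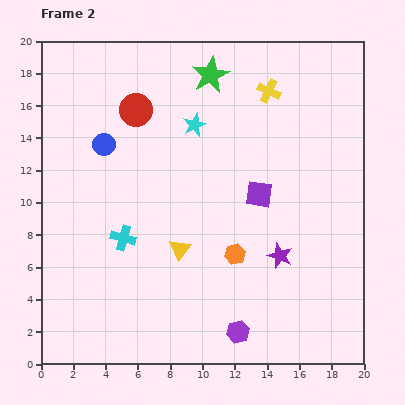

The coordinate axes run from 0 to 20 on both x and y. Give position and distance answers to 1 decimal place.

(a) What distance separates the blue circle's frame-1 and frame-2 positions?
3.9

The blue circle moved from (2.3, 10.0) to (3.9, 13.6), a distance of √(1.6² + 3.6²) ≈ 3.9.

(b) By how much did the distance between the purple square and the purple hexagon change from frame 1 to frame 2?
-2.0

Distance in frame 1: 10.6. Distance in frame 2: 8.6.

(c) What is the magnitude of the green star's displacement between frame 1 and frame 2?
3.5

The green star moved from (14.0, 17.4) to (10.5, 17.9), a distance of √(3.5² + 0.5²) ≈ 3.5.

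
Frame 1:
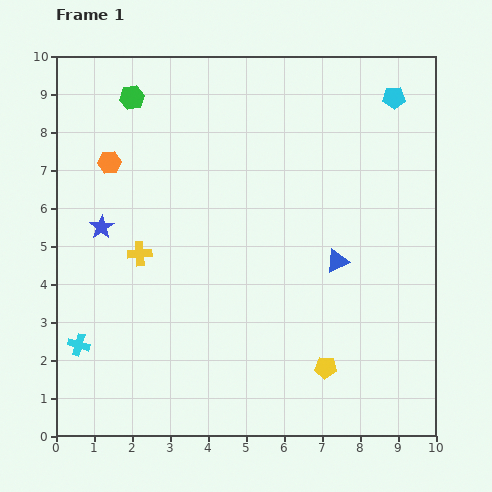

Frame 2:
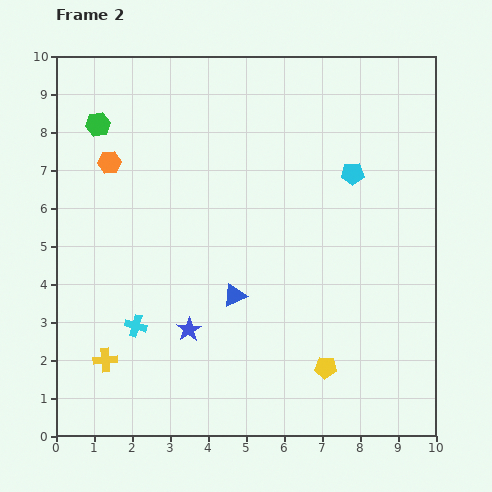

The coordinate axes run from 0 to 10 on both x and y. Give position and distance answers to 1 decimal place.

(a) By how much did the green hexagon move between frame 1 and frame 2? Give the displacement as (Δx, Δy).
(-0.9, -0.7)

The green hexagon was at (2.0, 8.9) in frame 1 and (1.1, 8.2) in frame 2.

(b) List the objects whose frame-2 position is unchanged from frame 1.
the orange hexagon, the yellow pentagon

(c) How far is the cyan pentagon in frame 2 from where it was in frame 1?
2.3

The cyan pentagon moved from (8.9, 8.9) to (7.8, 6.9), a distance of √(1.1² + 2.0²) ≈ 2.3.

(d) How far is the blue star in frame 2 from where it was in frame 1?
3.5

The blue star moved from (1.2, 5.5) to (3.5, 2.8), a distance of √(2.3² + 2.7²) ≈ 3.5.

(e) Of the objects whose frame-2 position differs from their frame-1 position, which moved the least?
the green hexagon

(moved 1.1)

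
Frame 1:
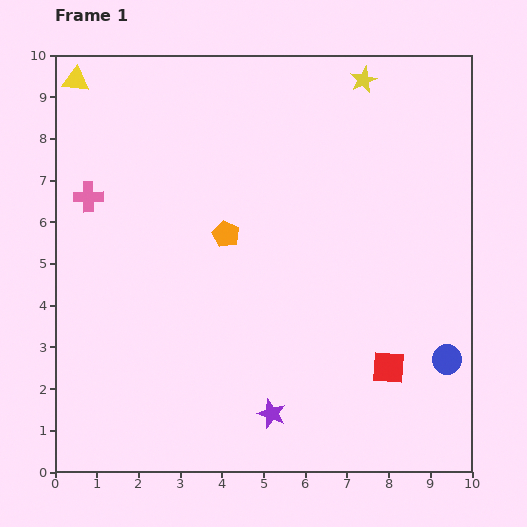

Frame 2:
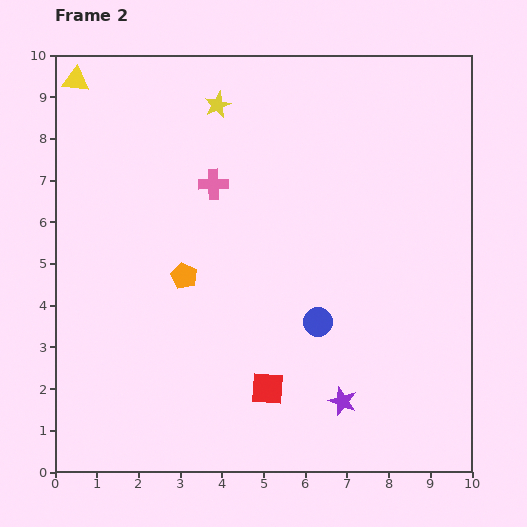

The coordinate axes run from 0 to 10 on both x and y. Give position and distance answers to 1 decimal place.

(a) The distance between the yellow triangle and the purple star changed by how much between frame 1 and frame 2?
+0.7

Distance in frame 1: 9.3. Distance in frame 2: 10.0.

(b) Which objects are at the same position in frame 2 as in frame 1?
the yellow triangle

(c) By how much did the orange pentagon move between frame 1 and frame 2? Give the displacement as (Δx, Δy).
(-1.0, -1.0)

The orange pentagon was at (4.1, 5.7) in frame 1 and (3.1, 4.7) in frame 2.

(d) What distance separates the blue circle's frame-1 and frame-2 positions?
3.2

The blue circle moved from (9.4, 2.7) to (6.3, 3.6), a distance of √(3.1² + 0.9²) ≈ 3.2.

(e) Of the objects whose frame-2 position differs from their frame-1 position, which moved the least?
the orange pentagon

(moved 1.4)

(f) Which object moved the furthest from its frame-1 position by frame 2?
the yellow star

(moved 3.6; next 3.2)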